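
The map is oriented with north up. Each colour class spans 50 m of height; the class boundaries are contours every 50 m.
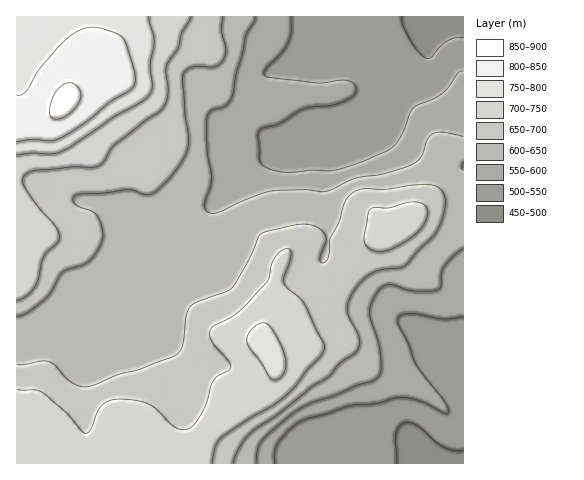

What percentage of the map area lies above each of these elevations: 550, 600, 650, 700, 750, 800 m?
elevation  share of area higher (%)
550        82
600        69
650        44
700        24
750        9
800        4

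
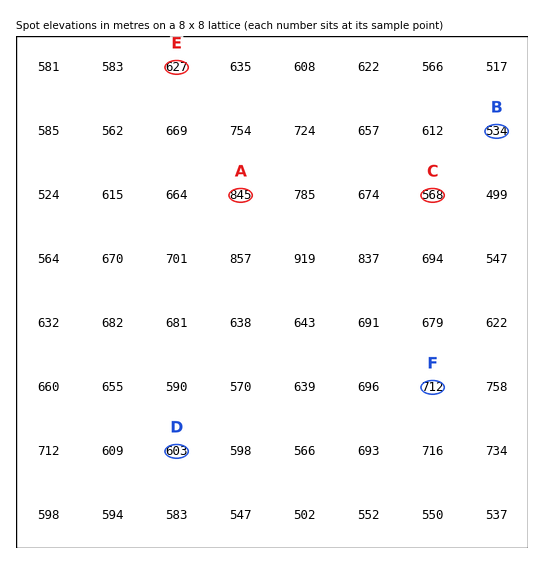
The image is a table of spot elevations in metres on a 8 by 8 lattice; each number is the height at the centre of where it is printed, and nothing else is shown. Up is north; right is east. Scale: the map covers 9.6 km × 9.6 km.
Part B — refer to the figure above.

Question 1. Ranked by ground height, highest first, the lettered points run A C B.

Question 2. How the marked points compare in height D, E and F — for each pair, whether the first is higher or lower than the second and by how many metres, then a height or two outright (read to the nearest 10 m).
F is higher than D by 110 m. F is higher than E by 80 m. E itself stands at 630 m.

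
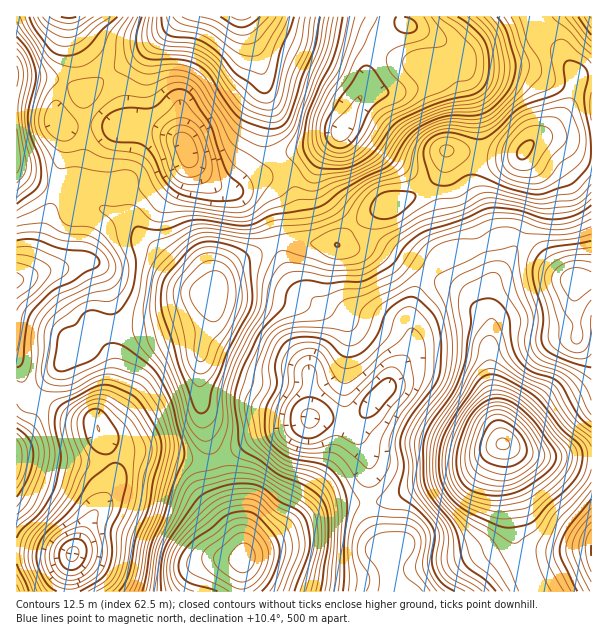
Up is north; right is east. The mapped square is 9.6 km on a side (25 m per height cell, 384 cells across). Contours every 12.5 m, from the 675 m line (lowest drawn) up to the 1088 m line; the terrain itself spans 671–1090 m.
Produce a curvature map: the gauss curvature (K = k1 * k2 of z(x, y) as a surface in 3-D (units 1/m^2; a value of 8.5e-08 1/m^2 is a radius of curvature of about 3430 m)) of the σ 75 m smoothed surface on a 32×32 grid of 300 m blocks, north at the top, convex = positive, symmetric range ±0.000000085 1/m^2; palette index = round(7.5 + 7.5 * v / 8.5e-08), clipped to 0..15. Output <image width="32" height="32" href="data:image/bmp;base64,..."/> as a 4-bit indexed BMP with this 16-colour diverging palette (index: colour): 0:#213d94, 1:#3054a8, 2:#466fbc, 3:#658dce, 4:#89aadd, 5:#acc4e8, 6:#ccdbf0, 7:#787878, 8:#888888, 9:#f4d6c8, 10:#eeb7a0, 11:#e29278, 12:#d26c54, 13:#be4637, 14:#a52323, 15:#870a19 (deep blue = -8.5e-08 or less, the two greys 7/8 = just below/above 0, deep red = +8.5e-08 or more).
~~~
<image width="32" height="32" href="data:image/bmp;base64,Qk12AgAAAAAAAHYAAAAoAAAAIAAAACAAAAABAAQAAAAAAAACAAATCwAAEwsAABAAAAAAAAAAlD0hAKhUMAC8b0YAzo1lAN2qiQDoxKwA8NvMAHh4eACIiIgAyNb0AKC37gB4kuIAVGzSADdGvgAjI6UAGQqHAIeaiIRcd7l3d1dmZ4dnd3dq/5mX/2nueHdoZQuZd3Z2Wf+nZc2I3Wm3va3XV3ZVdldxBVdneLlpqGiL6hRlV2iZZXmaZXiZeqYjdXhWVmd3eIZmh4hoimd2RGAI24dnd3d3anZ1ZmZ3dXqXWdqbh3h4ZTR8YCI1iGR2iWiqzsiIV3nIi4R1Qu/kd0VGiv+2d3Ju+Jd7qHWu5VZ2dn/9l5qhCfd3l5e2e6dLiHiGqWWJIZlGeHQViJIoiNp7kyZndXnoZHdq2JaL92eFiXAEqHJnmXZmaZV4qcaIZoiHZnvdeLZ2Z3ZYiIh0mHeJZWaIiniJlmaHipUVd3Z7mIeJpmSIiHZ3m7qniIaGeGV4ZniHpmeIdomddoiGh3c1eJh6/Hdn+VV5ykVGa6t4eZd1VpiHeGZ2V7lCR1yWV5qFhjZ3ZZhmdnV4lod3Fol3d6t2dnZ4h4g1ieZniGq5Zqd4dohyZ3h2aWWldWU8xTaEOKh5pGh3uK+Fd3cziDBHhS7IeVRXZ2Wep3YwT/l2v8EvyImPxWxyv4ZmQY/4Zb/ACsmMf7VqhVN3aLiqZTZnZnmnhWhshnedh4zIeYh8Jl2lKCGwB2Zmiph4hndpeGhvljl901d1VYmGdneHdmi3jIZHe4Z1ZWWmZ2Z4l3ZndXuXloZnQ4RGZndmd3d3esSIdoZn"/>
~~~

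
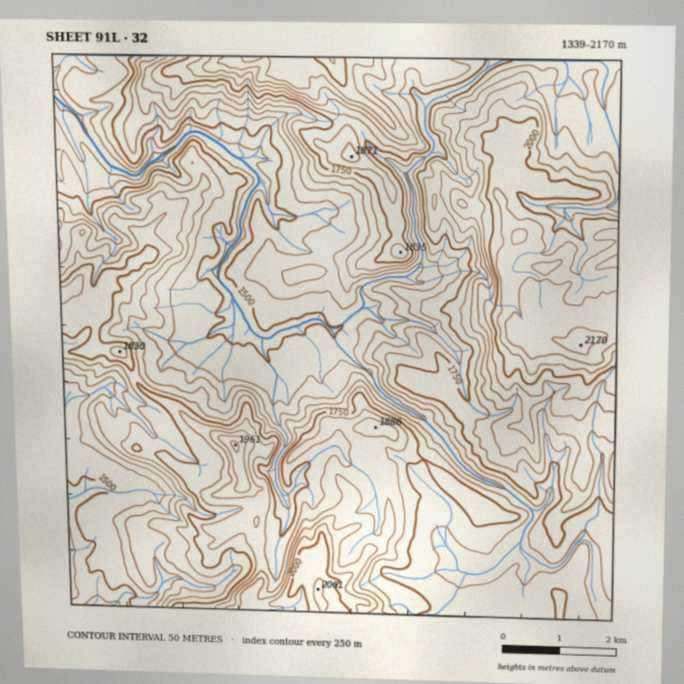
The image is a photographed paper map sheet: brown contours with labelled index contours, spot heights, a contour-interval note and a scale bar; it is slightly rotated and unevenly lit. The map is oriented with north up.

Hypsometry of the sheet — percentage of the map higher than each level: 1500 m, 92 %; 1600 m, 74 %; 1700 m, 58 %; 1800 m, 32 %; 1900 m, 16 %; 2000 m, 9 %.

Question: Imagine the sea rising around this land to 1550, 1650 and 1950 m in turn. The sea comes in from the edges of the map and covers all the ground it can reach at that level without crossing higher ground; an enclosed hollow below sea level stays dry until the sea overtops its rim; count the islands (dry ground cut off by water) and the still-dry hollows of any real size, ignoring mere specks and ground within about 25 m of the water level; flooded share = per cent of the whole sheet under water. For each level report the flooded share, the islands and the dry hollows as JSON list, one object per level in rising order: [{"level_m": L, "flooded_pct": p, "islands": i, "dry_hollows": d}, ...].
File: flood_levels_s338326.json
[{"level_m": 1550, "flooded_pct": 19, "islands": 0, "dry_hollows": 0}, {"level_m": 1650, "flooded_pct": 33, "islands": 0, "dry_hollows": 0}, {"level_m": 1950, "flooded_pct": 88, "islands": 0, "dry_hollows": 0}]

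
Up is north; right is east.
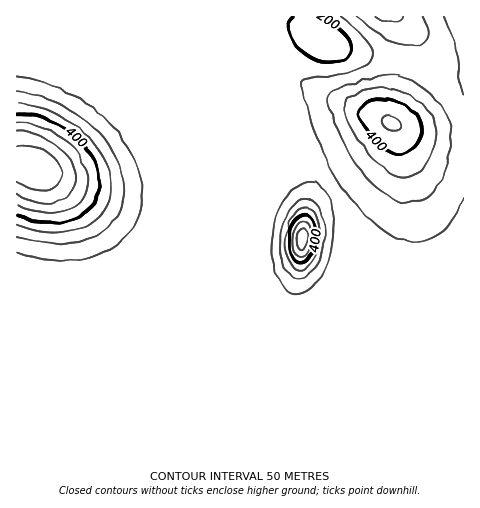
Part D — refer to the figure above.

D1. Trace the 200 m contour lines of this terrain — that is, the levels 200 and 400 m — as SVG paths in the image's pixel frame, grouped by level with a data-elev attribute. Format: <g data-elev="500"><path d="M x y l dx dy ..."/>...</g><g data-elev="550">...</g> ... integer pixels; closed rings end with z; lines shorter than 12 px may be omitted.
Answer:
<g data-elev="200"><path d="M320 17l17 10 12 13 2 10-2 5-3 3-10 3-11 1-11-3-11-6-8-8-5-11-1-10 4-7"/></g><g data-elev="400"><path d="M298 263l6-1 5-4 4-7 3-9 0-10-1-8-4-7-5-2-6 1-5 4-3 7-3 9 0 9 1 8 4 7z"/><path d="M17 215l15 5 15 3 14-1 13-3 10-5 9-8 5-11 2-12-2-11-5-13-8-12-11-11-13-10-14-7-15-4-15-2"/><path d="M396 154l11-1 10-8 5-14-3-12-10-11-14-7-16-2-12 4-5 4-2 5 3 12 16 21 9 6z"/></g>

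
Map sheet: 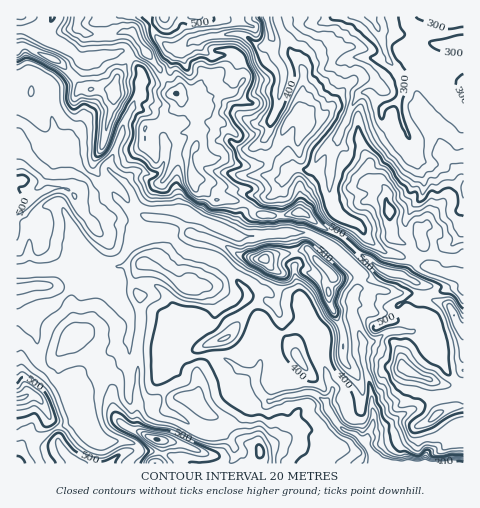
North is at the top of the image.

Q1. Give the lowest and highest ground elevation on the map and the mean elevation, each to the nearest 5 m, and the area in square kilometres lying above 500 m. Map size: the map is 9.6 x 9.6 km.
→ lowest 250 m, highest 600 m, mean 445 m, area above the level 19.3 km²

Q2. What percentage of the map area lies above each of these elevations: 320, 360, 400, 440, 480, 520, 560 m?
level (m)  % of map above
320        94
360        89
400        77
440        51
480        28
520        14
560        4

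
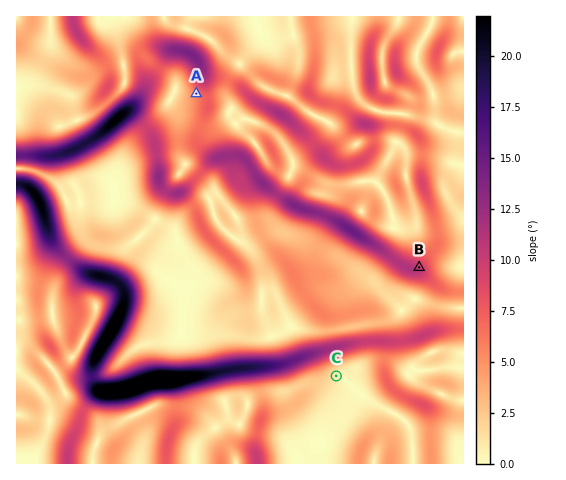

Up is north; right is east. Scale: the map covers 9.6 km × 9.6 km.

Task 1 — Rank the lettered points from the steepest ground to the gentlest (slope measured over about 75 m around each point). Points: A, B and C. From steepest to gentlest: B A C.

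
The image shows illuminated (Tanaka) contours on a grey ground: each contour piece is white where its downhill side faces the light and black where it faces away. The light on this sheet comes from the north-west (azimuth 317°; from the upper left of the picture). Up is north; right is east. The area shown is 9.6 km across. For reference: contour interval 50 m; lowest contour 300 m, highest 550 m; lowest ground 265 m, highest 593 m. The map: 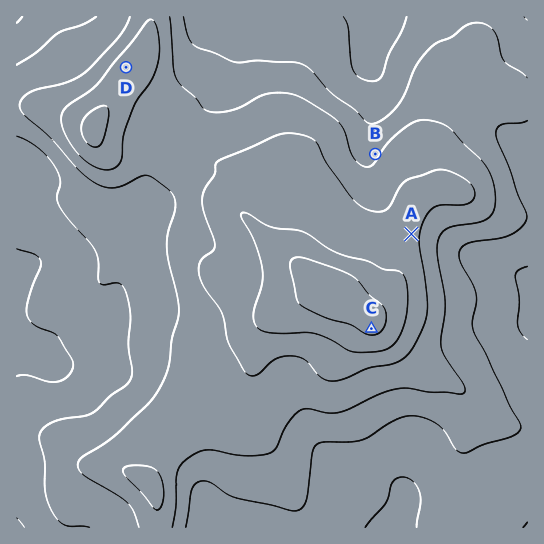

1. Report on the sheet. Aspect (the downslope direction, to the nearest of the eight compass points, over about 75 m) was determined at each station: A E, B NW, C S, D NW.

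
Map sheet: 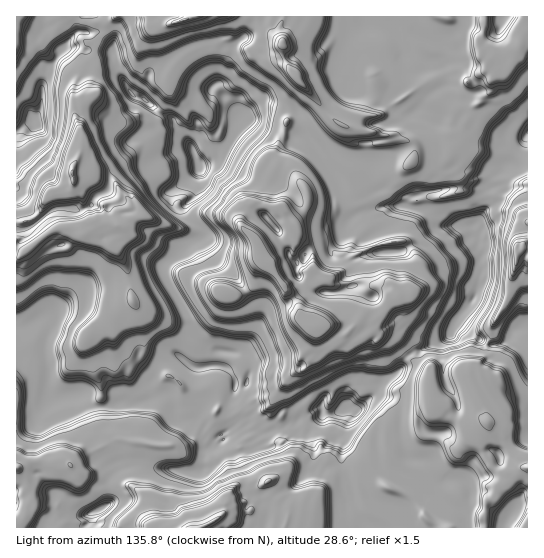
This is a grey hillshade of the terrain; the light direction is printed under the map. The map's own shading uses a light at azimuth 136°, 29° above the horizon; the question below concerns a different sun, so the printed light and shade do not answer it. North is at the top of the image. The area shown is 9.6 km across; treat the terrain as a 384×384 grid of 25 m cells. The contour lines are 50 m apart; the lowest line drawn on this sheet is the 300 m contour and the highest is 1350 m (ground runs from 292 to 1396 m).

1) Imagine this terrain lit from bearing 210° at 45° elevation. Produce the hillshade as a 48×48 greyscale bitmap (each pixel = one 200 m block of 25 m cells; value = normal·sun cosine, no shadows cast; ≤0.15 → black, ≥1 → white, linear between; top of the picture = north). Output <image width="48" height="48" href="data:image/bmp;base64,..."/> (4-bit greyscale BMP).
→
<image width="48" height="48" href="data:image/bmp;base64,Qk32BAAAAAAAAHYAAAAoAAAAMAAAADAAAAABAAQAAAAAAIAEAAATCwAAEwsAABAAAAAAAAAAAAAAABEREQAiIiIAMzMzAERERABVVVUAZmZmAHd3dwCIiIgAmZmZAKqqqgC7u7sAzMzMAN3d3QDu7u4A////ALiKqt2qqb7svMqqqqqqu7qqqqmrunmqiKmaq6qYqs3Lzbq7qqqqu7qqqqmrqomYm5url2Z4h7zd3Lzcqqq6vLqqmaqqqpiHeJumRGhoet7u7Kzsqavd7KqpmqqqqpeZZpqFV5upvd3v7KvNurvd26qqqqqqqYeJhqqZmtyqu7u5q6vMvN28uqqqqqqqhnZ6md3Lveuqqplmm6zMzN7cvNuqqqqoRWWqnO7M7tqqqqqsy6q7zLzt3tqaqqmGaHiYvu7M3aqqqqvu2qqqqr3c3bqaqph3iJmZzd3Mu8y7u87tqpmqqaqr3dyaqpdmaJmqu7urzLzd3e7Kqqqqlmmr3NuIqpZXipqry7uqqrvN3cuqqqqqdGZ6iJdYmYaKupqr28uqqZeJmqqpqqqqdWI1R1RZmIaL2Jqr3NuqZUV2aaqauqupZVMxJVaYeYect5qs3MqoNFd2eKqruruZZmUxESNEV2atqavezqqmV1iZmIq7qaqZZlRFMQABNHjOu97u3qqmVEZnqYqpmZmYRDNXZTIRNHvu3e7O7KqnZndmd4Z5qXVDNCEzVohVV2rO68qs2qqoh6qYVVVqlBESUxAViLqqm4eKyoZ2qoqph5mqh3m7YQE0QiFb3cqqqIaHeoZ2aGeZd4iKmrzbIAE0ViS+7ru8pmZ2eKdYNlZlJoeKq+7kEAWHUgbu3M3LmHd3ebdGZlREWYV6rO6iQ43YQSzrqty5q826iahDZWVVVTOJrd12it60Mp7avdy7ze7eqZkxR2ZENEd1rbqKzcowJ93M7svN7tzt26owNpd2dmQlmXe8u7cifOud3N3t3L3t7dowJbuHZDRpdWZ4q5MBntmLze3bu83e7tkwSbuod4mqmHU4uTAE7sm7vcu7u8zu3rkie7urzcuquXrdtAAt7ZrbvLqqrN7suXcjZ8qLy6u7qu7+pTW9yZzau7qqve65dVNGZ5ZmZYurz+/tyXec3d7KvLqquqqYdVaYnHZ5doe7/uy8ynet7dyc3Kqql2ZVRYqpqJiaeai+/9qc3Jmamqm97KqqqWVWeYqqmpmYeqzO7rq763h2iqrO2qqqqYipmpmqrJqWaq3e7KvcxHh2ir3uuqmZmZqqqqiqqruVWL7t26vMc5iXm+7bqWZ3eKuqqqq6rLylR93bmqu6R3mpmsuqgzVYqruqqquqvLxyOe3Kiqy2RWuqh4qpMnmbzLqqqqp5qZlDStyr7NxjVqupVHukKLzdy6qqqqqGiYZTSLmt/rUXituVJXkxe+7tuqqqqqmXaHdzWszO6QBYvNlCQ1IFvuy6qqqqqoh3dnpme87tcAWoqoQyIBAs3rqqqqqqqYZWeIiHi83bEWmpd1QhAQPN3KqqqqqqqYV4eJZ3q6vIJHiadkIhJVrsy6qqqqqqqnWalolouZulI0VnhlZleGvLy6qqqqqqqVarqKuXZ5tzFCIjRWdnh5y7q6qqqqqqqWjMqqqoZ5lzIzVBACNFec26i6qqqqqpmYrMmZqqlnmDNWhAABJUmsuqmqqqqqqZmom8lg=="/>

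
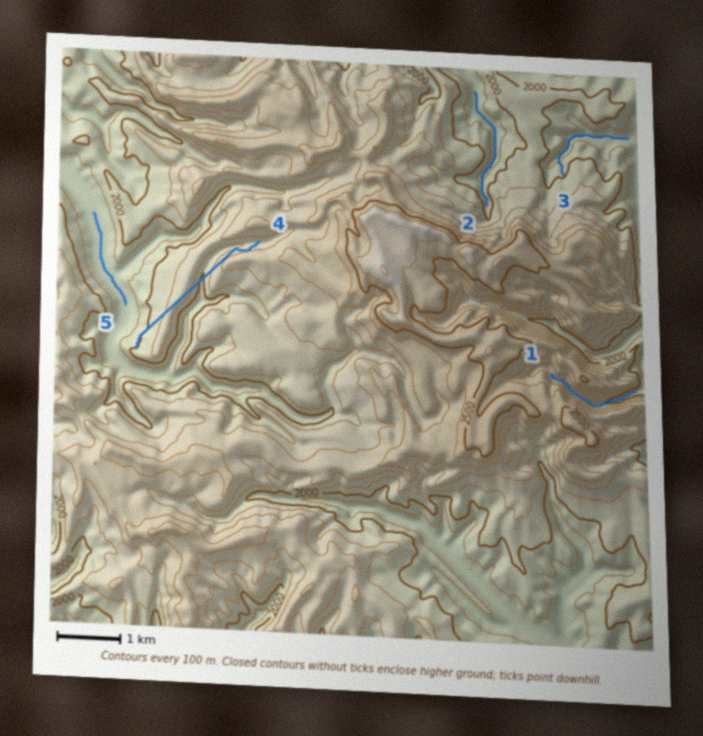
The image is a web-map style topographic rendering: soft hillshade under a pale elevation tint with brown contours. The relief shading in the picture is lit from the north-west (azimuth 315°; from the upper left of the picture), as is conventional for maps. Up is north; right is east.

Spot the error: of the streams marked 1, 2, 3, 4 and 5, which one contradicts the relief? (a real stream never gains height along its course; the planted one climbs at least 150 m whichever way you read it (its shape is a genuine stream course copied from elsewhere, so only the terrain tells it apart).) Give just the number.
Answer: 4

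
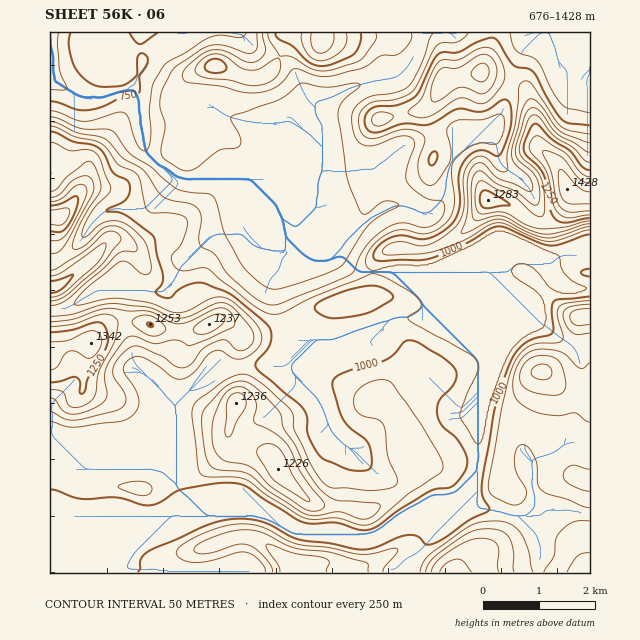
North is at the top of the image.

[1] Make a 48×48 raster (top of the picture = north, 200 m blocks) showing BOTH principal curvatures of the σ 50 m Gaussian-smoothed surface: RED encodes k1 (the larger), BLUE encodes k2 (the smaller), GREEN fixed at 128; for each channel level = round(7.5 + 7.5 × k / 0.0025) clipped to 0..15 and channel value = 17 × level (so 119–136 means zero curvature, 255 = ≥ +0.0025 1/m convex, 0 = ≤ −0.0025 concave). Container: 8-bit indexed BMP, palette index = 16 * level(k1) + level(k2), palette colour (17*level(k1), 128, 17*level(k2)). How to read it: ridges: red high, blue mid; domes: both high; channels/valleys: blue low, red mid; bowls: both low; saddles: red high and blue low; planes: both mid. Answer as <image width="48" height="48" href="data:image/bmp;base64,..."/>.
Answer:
<image width="48" height="48" href="data:image/bmp;base64,Qk02DQAAAAAAADYEAAAoAAAAMAAAADAAAAABAAgAAAAAAAAJAAATCwAAEwsAAAABAAAAAAAAAIAAABGAAAAigAAAM4AAAESAAABVgAAAZoAAAHeAAACIgAAAmYAAAKqAAAC7gAAAzIAAAN2AAADugAAA/4AAAACAEQARgBEAIoARADOAEQBEgBEAVYARAGaAEQB3gBEAiIARAJmAEQCqgBEAu4ARAMyAEQDdgBEA7oARAP+AEQAAgCIAEYAiACKAIgAzgCIARIAiAFWAIgBmgCIAd4AiAIiAIgCZgCIAqoAiALuAIgDMgCIA3YAiAO6AIgD/gCIAAIAzABGAMwAigDMAM4AzAESAMwBVgDMAZoAzAHeAMwCIgDMAmYAzAKqAMwC7gDMAzIAzAN2AMwDugDMA/4AzAACARAARgEQAIoBEADOARABEgEQAVYBEAGaARAB3gEQAiIBEAJmARACqgEQAu4BEAMyARADdgEQA7oBEAP+ARAAAgFUAEYBVACKAVQAzgFUARIBVAFWAVQBmgFUAd4BVAIiAVQCZgFUAqoBVALuAVQDMgFUA3YBVAO6AVQD/gFUAAIBmABGAZgAigGYAM4BmAESAZgBVgGYAZoBmAHeAZgCIgGYAmYBmAKqAZgC7gGYAzIBmAN2AZgDugGYA/4BmAACAdwARgHcAIoB3ADOAdwBEgHcAVYB3AGaAdwB3gHcAiIB3AJmAdwCqgHcAu4B3AMyAdwDdgHcA7oB3AP+AdwAAgIgAEYCIACKAiAAzgIgARICIAFWAiABmgIgAd4CIAIiAiACZgIgAqoCIALuAiADMgIgA3YCIAO6AiAD/gIgAAICZABGAmQAigJkAM4CZAESAmQBVgJkAZoCZAHeAmQCIgJkAmYCZAKqAmQC7gJkAzICZAN2AmQDugJkA/4CZAACAqgARgKoAIoCqADOAqgBEgKoAVYCqAGaAqgB3gKoAiICqAJmAqgCqgKoAu4CqAMyAqgDdgKoA7oCqAP+AqgAAgLsAEYC7ACKAuwAzgLsARIC7AFWAuwBmgLsAd4C7AIiAuwCZgLsAqoC7ALuAuwDMgLsA3YC7AO6AuwD/gLsAAIDMABGAzAAigMwAM4DMAESAzABVgMwAZoDMAHeAzACIgMwAmYDMAKqAzAC7gMwAzIDMAN2AzADugMwA/4DMAACA3QARgN0AIoDdADOA3QBEgN0AVYDdAGaA3QB3gN0AiIDdAJmA3QCqgN0Au4DdAMyA3QDdgN0A7oDdAP+A3QAAgO4AEYDuACKA7gAzgO4ARIDuAFWA7gBmgO4Ad4DuAIiA7gCZgO4AqoDuALuA7gDMgO4A3YDuAO6A7gD/gO4AAID/ABGA/wAigP8AM4D/AESA/wBVgP8AZoD/AHeA/wCIgP8AmYD/AKqA/wC7gP8AzID/AN2A/wDugP8A/4D/AIeHh4eHd4aXhnZ1hIOCg4V3d1JztLenp5aWp7e2lWN2krfKuIeHh4aGdnaGh4eYiIeHh4eHd4eFqKe3x8i4p4VzYnTX9+fX2OjYx7bW99eVgqOo2LiXmJiIh4Z2dneXiIeHh4eHd4eHhZWlt9jo+OjGteb3x4Z0g4KBcHFxg8fYp5KCl8i4qKmYh4aGh4eXh4eHh4eHh4eHh4d1coOXqNjo+Oiog3BxgYN0gpGRg4OUlYVzcJa4qKioloV2h4eHh4d3h4d3h3eHh4d3d4WCgoSVlZOAgoCQkYFxlcnJknKHh4d3dYCVl5aVhIeHh4eHh4eHh4d3d3aEg4SGd3eHh4WEhIWCcIW56vf15+jp6JRyhYd3d4dzgoKThYZ3doaGhnWDlJSDc4OWuKeVdXZ3d3d3doCDl8f4+ca1qJeXx+e3hHN2hoeGlKenqIeGhnZ1hqXH2NjX5+fo2bemp5WDcnJyYYWoyOfXl3R2h3d2dpW2t4aFloSFpcqol4aGl5eYqLiXhnaGhoaGlpaGhqbHp4aGhaa42MendXSHh3Z2dXWXqaenmIeDhNiYdnaGl5iol4aGd3d3h4aGhoeHdoWmuLinpqa4yKeHdHWHd3Z2hoiYmJiXmJiUg9endnd3h5iYd4eHh4eHh4eHd3d3d3SXqJiop6e4uJiGdHd3dnZ2h5iYmIiHiJiVgsendnd3h4eHd3eGhod3h4eHh4d3dnSHmKiWlpeoqZiFdXeGdnZ2h5iYmIiHiJh1cse3dneHh4d3h3SEhIR1hYWFh4d3dnWHmLinhYaWlYV1dneGhoeGhpeXiIeHh4eFcre3hneHh4d3h3SmloaGhpeWhYeHhYWYmKe2dYWWl4eGhoaFh5iXh4eHh4d2dnWHgqe3h4eHh4d2l5PJuZeWp6inlYZ3hZanlrfpp5WnqKeWhoWGmJmIh4eHh4eGh3V3hJXHl4eHh4eGmHOn2rmmp6iolYaGhpWFlbj8yaaXhoWFhXaHmJiYh4eIh4eHmIZ2hoLHpoeHh5eWl5aTp8iWlpiHhXaGloR0gqXIuJeGdXWGhoeXl5iYmIiHh4aHmJd1h3Gmx6iIp6eWh6mWhcaFdHV1dHWGppWEhYGSpIV0dXaHh5eXiIeImJeHd4eImJiGh4OTycm5uZeFdpmHhtemZGRkdHaXubiEdXWSoXNldneHh4eHh4d3h5eXh4eYmJiWh4aAqcrKuqeEh5iWhsi5hnV0dpaVqMeFZHW3t5WFhnd3d3eGhoZ2doeXiJeYh4aGh4eBpLmpqKWFh7fHxtvatpSDhqaFhbWldYO427eWhXeHh4aGh3d2d4eYmJeGhXaHh4eHgKSnhJKThKe3t8nXpaS02fr19fb52aTEyaellnZ3hoeGhYV2hpeXhoR2h3d3h4eHh4NygZPGhXN1hqjYx8X2+uqllKbY+vnWp5altqeGh4eIh4eFhIWEdYd3d4eHh4eHh3d1g7j7+JCAcISnuKemppRiY3OEp9mohoV1lrfH2MiomKiol4aXlod3h4eHh4eHh3d0tPfp6cikgHCBgoNygYJ1hoaUpLaWdXVldYWWp8jY2Li4uMi3lYd3h4eHh4eHh3eF1JFwgvn4lnFwdIWElJWVlpiYppaFdXV2doV0dHWGp6eoqJWEh4eHh4eHh3eHhpXGhXWDgXT297eEcmSGyLeVhYeXl3Z1dnd3d3eGdnV0dJOignV3hoeHd3d3h3eHtumUd4XH2XCC5/jIhGOn2Jd1dXWXl4Z2d3d3d4eHd3Z1dabltIKBkpGAhHeHh3eHlYSHd5aml6aggNf4tZTXuHV1hoWGl4aGd3eHd3eHh4d3hJTX+vn49/j3koCDh3eHh4aBkJKDhabEcHH4+efIppSXl4Z1doZ3d4eHh4eHiIiHhoOTqNnJtsX29/eSgHV1gICktpSBYafncXC12biWhKa5qIeGdneHh4iIh3eHiIeHh4aDg6WmdVRlpvb3lVBglej458eWU/n7lnCAkpOEdYaYqKiXhneHh4iIh4eHh3d3h4eGhISUdGNiZJX15pSk+PfCw9fIpbX394VhcpSGhoaHiKiXhoeHiIiHh4iHh3d3d4eHd3aFhIV0Y2W2+/f2+JSAtdnJ10O1+Ne1paiXhoaGdoaWl4eHh4d3h4iHh3d3h4iIh4aGhqeVcnWo++jIp3Bwp+rI1lOV6Oi2tbipl5aGdHV2hod3h3d3h4eHd4eHh4iHh5eWl7iWgZXY94aFgmBTp/jXpHWEldaXhJe5p4RzhoaGd3d3h4eHh4eHh4eHh4d3h4aWl8inkKXp+GSAgGJ01vimcoeFhsiplYWGg5OHmJiHhnaHh4eHiIiHh4eHh4aGdnaFl8m4gpLI6IGgxZfG9+mXcZi2xsq5lnV1Y5apmZiHh4eHh4eHiIiHh3eHhpWUhHR0dbjIhIOitYGi2Ov597mmgsrHppellIZ2c4eYmIiHh4eIh4eHh4eHh3d2hbXGlXNScrO2hYeFhGNxl9n4toWVhLmGZHSVppd1dIeXl4eHh4eHh3d3d3eHh3d2hLfp2aaFhaSTdHaGh3dgduf4hlN0dqWEdXaHp6iFhJenlod3h4eHh4d3d3d3h4eGlbfr+/b22LmXdXSEk3Nhlfj4dWJ1dZaGdXV0hqeVhJiol3Z3d4aGhYWFhod3d4eGlaW3qKbG1ufIhoWXuJWBk/bWhHR2doaEc4WFhIR1dZiop4Z1dHSFhYWFhYZ3doaGhYSUhHVlhNbol4WHyJaSpOamc3V3d3SFh4iIh4aFlZeXtqWVhYWn2Nm5lnVkg4OEdHSEdHRjdKf6x7WoyaejptiWdHaHd4SYiIiImJiGhYaXx+b46vf11sbouIODpaaFdYWFdoZ0cobpuMXI27mklbiVdYeHd3SXiIiYmIh2doWVhabY/OmmdHS1tIKmyrmnp6eGdpeFcYTXl4Wo2riFdZaWhoeHd4OYmJiYmIeGh4eGdHOUtqWEY3KjpZWny7qnqJiWhZiXcoPGhmWWt7Z1ZnaGhoeHh4OYmIeHh4eGh4iHd3WEkoN0c5TJyrWmubqol6inpbi6tJSmdXSDk7WGdnd3d4eIiA=="/>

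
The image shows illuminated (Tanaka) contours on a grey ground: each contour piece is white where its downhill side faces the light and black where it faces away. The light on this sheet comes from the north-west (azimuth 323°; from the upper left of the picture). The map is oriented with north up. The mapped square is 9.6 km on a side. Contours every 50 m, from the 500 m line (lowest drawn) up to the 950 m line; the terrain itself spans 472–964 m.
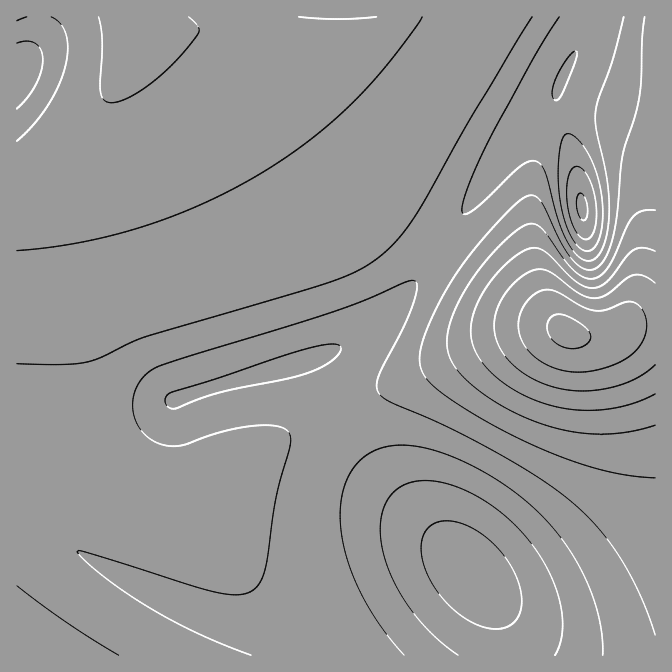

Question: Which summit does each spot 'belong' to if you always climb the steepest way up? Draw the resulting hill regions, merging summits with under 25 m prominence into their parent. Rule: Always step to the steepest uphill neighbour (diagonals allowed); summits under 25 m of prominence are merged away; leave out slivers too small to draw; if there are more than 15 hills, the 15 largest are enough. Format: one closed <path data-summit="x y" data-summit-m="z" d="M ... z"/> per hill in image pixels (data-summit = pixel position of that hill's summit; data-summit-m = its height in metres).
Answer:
<path data-summit="137 17" data-summit-m="816" d="M592 16l-575 0-1 481 66 57 58 40 67 35 42 17 18 5 8 5 232 0 1-11-4-18-13-29-25-31-65-69-28-33-20-30-34-72-6-5 21-7 31-18 17-14 26-27 45-62 58-87 23-22 19-14 8-27 30-57z"/><path data-summit="567 332" data-summit-m="964" d="M655 16l-61 0-33 64-8 27-19 14-23 22-58 87-45 62-26 27-17 14-31 18-21 7 6 5 34 72 20 30 28 33 65 69 25 31 13 29 4 29 148-1z"/><path data-summit="17 548" data-summit-m="695" d="M18 498l-2 0 1 158 257-1-67-26-67-35-58-40-28-23z"/>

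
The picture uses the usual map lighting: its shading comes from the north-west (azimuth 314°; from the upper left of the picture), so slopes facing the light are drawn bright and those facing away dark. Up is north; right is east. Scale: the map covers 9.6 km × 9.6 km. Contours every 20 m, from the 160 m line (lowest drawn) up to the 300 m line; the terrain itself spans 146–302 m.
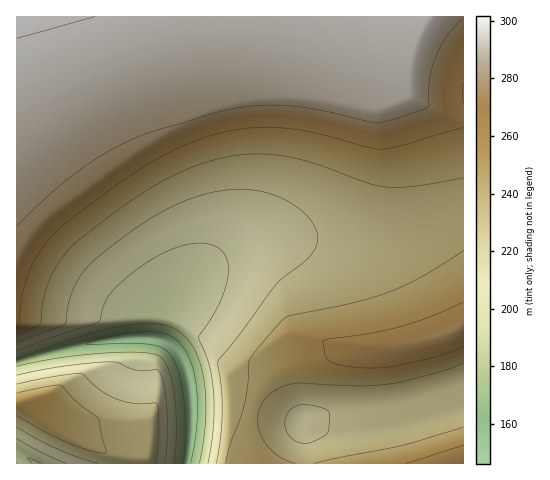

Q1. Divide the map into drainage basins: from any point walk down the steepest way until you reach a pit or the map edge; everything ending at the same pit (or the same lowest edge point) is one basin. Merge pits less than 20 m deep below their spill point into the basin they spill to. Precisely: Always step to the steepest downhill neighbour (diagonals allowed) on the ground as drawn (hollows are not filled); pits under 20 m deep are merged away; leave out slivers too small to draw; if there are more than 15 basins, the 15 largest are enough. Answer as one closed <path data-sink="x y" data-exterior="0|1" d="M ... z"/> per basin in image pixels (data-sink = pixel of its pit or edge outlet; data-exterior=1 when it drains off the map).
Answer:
<path data-sink="182 361" data-exterior="0" d="M463 16l-446 0-1 387 9 1 29 23 37 19 18 6 28 4 2 8 121 0-9-23 0-29 9-22 18-19 17-10 23-5 36-8 35 0 27-4 32-10 15-8z"/><path data-sink="299 423" data-exterior="0" d="M463 326l-15 8-32 10-27 4-35 0-52 11-21 9-19 18-11 26 0 29 8 20 3 3 201 0z"/><path data-sink="36 463" data-exterior="1" d="M22 403l-6 1 1 60 121-1-1-7-33-5-28-11-29-18z"/>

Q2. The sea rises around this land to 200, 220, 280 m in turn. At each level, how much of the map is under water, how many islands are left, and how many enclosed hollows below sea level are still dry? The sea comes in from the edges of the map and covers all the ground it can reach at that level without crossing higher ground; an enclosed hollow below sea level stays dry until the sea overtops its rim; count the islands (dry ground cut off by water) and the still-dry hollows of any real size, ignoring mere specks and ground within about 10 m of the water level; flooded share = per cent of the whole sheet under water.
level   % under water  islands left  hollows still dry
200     10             0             0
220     21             0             0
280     76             0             0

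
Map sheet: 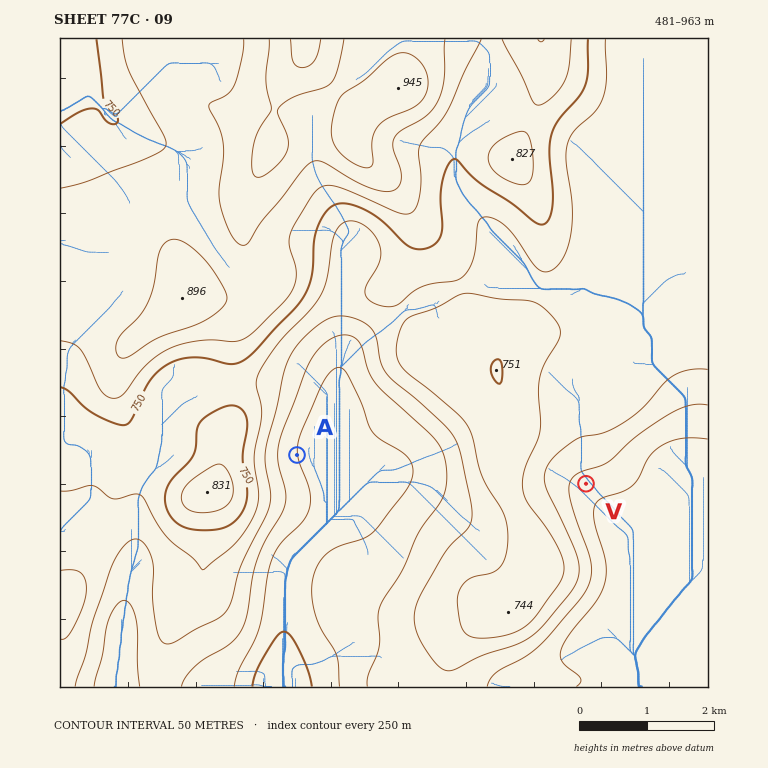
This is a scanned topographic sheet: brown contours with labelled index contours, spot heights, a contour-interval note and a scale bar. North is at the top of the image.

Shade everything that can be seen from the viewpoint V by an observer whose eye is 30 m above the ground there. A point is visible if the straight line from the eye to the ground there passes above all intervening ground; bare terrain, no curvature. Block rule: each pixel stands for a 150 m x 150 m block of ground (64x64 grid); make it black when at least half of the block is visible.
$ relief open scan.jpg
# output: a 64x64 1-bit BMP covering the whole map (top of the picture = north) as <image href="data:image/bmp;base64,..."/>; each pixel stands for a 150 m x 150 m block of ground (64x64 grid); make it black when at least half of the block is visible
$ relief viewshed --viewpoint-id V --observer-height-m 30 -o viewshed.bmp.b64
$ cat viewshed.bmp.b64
<image width="64" height="64" href="data:image/bmp;base64,Qk0+AgAAAAAAAD4AAAAoAAAAQAAAAEAAAAABAAEAAAAAAAACAAATCwAAEwsAAAIAAAAAAAAA////AAAAAAAAAAAAAAAAeAAAAAAAAAHwAAAAAAAAAfgAAAAAAAAB/AAAAAAAAAH/AAAAAAAAAf8AAAAAAAAB/wAAAAAAAAH/AAAAAAAAAf8AAAAAAAAB/wAAAAAAAAH/AAAAAAAAA/8AAAAAAAB//wAAAAAAAP//AAAAAAAA//8AAAAAAAH//wAAAAAAAf//AAAAAAAD//8AAAAAAAP//wAAAAAAB///AAAAAAAH//8AAAAAAA///wAAAAAAB/4/AAAAAAAH/z8AAAAAAAfP/wAAAAAAAwf/AAAAAAADAf8AAAAAAAAAPwAAAAAAAAAPAAAAAAAAAAcAAAAAAAAABwAAAAAAAAADAAAAAAAAAAMAAAAAAAAAAwAAAAAAAAABAAAAAAAAAAAAAAAAAAAAAAAAAAAAAAAAAAAAAAAAAAAAAAAAAAAAAAAAAAAAAAAAAAAAAAAAAAAAAAAAAAAAAAAAAAAAAAAAAAAAAAAAAAAAAAAAAAAAAAAAAAAAAAAAAAAAAAAAAAAAAAAAAAAAAAAAAAAAAAAAAAAAAAAAAAAAAAAAAAAAAAAAAAAAAAAAAAAAAAAAAAAAAAAAAAAAAAAAAAAAAAAAAAAAAAAAAAAAAAAAAAAAAAAAAAAAAAAAAAAAAAAAAAAAAAAAAAAAAAAAAAAAAAAAAAAAAAAAAAAAAAAAAAAAAA=="/>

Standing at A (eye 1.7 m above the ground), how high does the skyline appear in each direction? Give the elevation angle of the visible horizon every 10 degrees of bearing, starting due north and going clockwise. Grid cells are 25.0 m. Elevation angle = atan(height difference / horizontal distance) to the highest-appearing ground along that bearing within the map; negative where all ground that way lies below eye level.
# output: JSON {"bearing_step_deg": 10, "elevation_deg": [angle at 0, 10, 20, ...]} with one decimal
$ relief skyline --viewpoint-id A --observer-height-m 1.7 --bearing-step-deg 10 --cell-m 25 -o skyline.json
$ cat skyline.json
{"bearing_step_deg": 10, "elevation_deg": [5.5, 4.6, 4.1, 3.3, 3.6, 4.4, 4.3, 3.9, 3.7, 3.6, 3.0, 2.7, 2.6, 2.8, 2.2, 1.5, 1.0, 0.8, 2.1, 3.6, 5.2, 7.1, 9.4, 11.6, 13.0, 13.6, 13.7, 13.8, 13.9, 13.8, 13.1, 11.9, 10.3, 8.5, 7.5, 6.8]}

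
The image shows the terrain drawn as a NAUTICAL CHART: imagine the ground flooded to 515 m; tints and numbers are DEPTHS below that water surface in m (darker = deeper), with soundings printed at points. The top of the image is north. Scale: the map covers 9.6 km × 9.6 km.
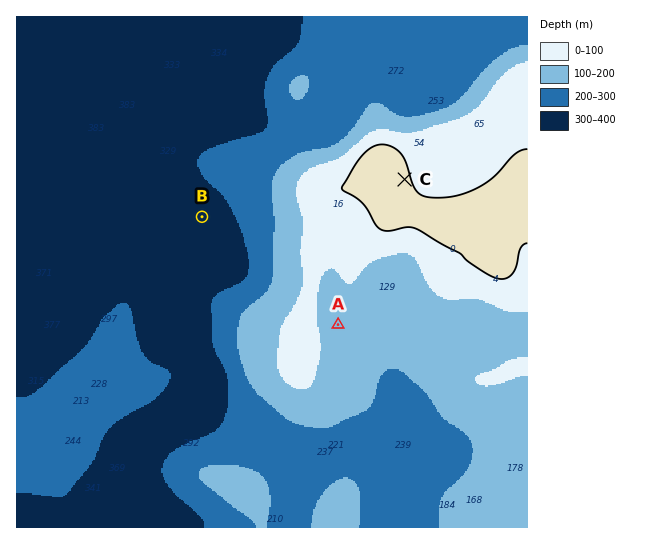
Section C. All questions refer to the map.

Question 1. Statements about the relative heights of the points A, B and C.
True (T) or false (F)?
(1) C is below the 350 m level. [F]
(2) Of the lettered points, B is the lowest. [T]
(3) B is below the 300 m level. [T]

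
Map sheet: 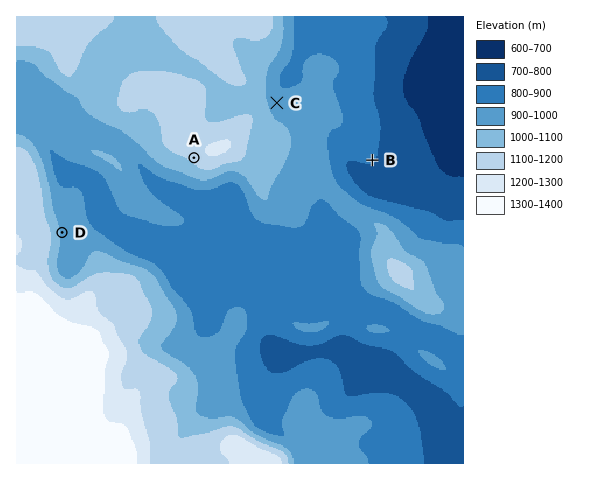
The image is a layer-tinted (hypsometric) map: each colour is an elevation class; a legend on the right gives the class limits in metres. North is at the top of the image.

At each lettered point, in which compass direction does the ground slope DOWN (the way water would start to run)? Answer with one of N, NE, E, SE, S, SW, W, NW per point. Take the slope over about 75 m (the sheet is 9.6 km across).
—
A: SW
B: SE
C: NE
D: E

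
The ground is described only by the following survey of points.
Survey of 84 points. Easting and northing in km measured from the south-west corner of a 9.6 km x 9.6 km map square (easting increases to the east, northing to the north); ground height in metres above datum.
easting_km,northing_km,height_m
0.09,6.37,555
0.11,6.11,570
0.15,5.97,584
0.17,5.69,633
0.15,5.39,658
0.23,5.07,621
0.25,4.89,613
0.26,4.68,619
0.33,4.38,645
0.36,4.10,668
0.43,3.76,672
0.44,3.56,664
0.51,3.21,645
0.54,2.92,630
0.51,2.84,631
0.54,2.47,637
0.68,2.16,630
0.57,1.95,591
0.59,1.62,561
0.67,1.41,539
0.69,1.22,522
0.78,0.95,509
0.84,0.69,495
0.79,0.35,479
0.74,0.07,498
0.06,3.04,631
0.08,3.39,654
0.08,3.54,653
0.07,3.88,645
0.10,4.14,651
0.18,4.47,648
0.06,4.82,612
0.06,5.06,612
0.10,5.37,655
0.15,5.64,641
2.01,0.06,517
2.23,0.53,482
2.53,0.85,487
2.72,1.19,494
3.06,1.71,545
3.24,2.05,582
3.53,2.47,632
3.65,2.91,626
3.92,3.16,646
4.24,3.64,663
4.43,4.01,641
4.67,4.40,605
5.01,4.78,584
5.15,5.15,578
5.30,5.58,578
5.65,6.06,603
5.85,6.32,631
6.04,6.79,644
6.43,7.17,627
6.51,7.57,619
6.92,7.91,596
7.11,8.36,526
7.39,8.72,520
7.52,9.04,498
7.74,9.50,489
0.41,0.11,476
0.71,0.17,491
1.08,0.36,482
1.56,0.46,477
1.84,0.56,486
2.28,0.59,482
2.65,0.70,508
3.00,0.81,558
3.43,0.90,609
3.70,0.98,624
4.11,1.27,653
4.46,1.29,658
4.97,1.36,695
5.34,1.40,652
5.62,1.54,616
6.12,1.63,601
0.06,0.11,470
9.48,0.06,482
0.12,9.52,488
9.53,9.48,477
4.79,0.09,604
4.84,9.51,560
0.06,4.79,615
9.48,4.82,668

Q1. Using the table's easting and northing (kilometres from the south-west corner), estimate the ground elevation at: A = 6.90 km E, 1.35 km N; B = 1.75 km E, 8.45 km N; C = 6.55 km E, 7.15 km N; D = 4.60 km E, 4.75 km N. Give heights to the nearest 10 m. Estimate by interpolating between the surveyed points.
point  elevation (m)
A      610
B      530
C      630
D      600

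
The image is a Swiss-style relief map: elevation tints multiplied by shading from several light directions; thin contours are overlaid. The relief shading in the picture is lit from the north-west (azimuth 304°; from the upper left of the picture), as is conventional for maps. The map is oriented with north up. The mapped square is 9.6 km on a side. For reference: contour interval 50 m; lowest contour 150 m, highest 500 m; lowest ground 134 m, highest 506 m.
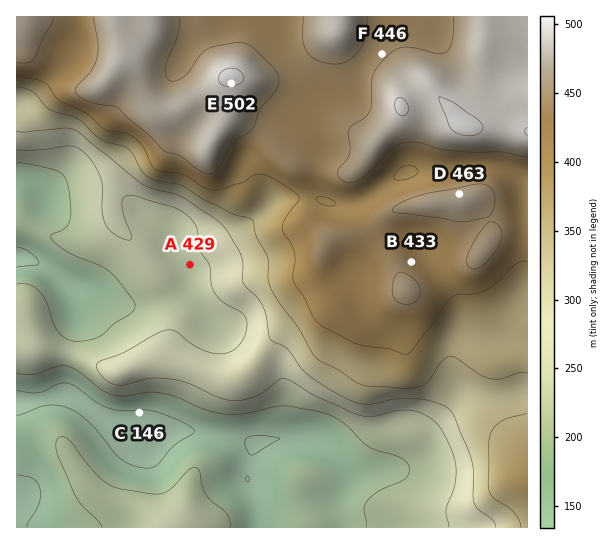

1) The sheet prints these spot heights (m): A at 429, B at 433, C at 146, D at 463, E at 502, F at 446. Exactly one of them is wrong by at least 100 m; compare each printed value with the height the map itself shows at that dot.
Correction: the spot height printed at A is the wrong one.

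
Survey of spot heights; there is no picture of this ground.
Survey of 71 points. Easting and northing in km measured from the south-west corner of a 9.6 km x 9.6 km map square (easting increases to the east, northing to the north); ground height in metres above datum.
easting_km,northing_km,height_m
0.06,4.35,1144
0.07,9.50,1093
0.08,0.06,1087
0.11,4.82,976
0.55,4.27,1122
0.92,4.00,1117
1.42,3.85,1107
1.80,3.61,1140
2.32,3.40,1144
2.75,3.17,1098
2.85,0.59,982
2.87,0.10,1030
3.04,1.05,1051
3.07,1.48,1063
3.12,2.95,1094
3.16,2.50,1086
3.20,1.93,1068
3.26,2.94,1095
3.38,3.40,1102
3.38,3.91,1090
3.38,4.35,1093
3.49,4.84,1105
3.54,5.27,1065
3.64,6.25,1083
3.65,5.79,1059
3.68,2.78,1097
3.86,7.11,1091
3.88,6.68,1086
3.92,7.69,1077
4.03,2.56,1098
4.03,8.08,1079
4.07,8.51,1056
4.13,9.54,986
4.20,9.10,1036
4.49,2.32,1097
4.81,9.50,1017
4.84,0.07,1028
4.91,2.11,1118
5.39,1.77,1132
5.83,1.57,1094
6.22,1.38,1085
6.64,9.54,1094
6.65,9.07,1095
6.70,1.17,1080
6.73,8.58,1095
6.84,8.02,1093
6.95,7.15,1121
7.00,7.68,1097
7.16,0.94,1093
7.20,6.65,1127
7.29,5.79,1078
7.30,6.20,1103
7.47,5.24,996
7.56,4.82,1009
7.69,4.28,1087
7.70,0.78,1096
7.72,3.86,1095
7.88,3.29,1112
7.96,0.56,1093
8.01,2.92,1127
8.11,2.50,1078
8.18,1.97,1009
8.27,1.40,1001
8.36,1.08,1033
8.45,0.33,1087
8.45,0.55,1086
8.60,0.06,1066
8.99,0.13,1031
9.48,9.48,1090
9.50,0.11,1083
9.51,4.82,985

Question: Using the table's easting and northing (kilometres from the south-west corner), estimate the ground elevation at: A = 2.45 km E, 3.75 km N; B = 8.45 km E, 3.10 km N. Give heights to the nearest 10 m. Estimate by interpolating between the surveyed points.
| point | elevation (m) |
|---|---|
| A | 1130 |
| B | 1090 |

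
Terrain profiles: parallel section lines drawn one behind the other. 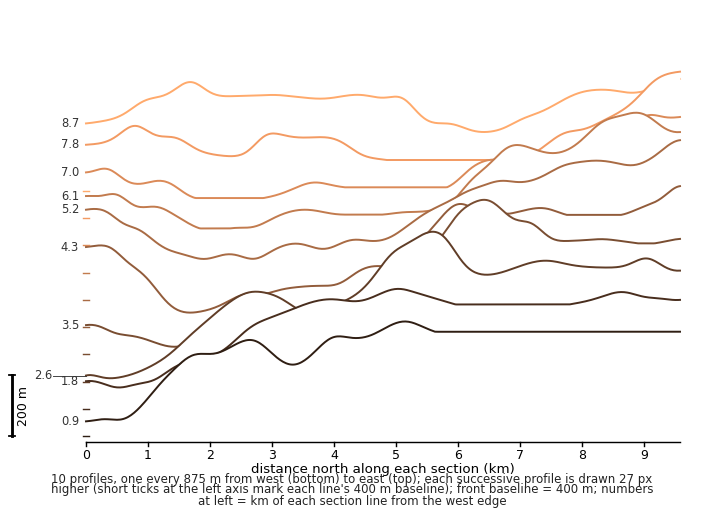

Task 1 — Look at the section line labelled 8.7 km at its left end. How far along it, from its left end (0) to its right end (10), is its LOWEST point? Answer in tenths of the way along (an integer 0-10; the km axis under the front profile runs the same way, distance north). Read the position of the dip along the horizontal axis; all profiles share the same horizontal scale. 7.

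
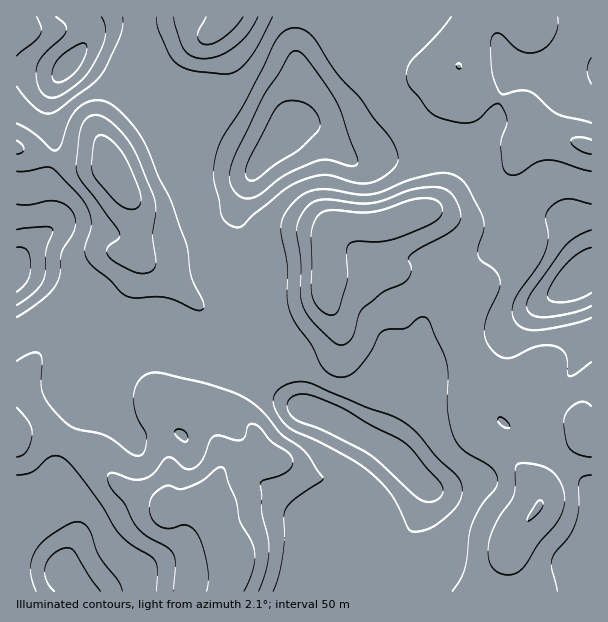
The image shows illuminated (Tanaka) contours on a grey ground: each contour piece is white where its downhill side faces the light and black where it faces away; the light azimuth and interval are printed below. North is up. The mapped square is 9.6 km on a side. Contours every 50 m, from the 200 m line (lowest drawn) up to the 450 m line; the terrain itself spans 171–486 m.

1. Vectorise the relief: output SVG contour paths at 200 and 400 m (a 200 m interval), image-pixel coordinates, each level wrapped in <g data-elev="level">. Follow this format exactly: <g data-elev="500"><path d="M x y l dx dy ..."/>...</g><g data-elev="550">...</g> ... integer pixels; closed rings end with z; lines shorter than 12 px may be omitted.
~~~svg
<g data-elev="200"><path d="M591 293l-13 6-15 3-12-1-4-5 6-14 13-18 13-11 12-6"/><path d="M17 247l6 1 4 3 3 6 1 9-1 9-2 6-11 11"/><path d="M249 180l-4-6 3-12 28-54 6-5 9-3 11 2 9 5 5 6 4 7 0 6-3 6-21 20-21 13-18 14z"/><path d="M56 82l-3-3-1-5 2-8 3-6 6-6 11-7 7-4 5 1 1 4-1 6-8 15-12 11-6 2z"/></g><g data-elev="400"><path d="M259 591l7-21 3-19-1-14-6-25-2-29 3-3 15-4 9-4 5-5 1-6-5-8-15-10-13-16-8-3-4 2-3 11-3 3-6 0-17-5-6 2-3 4-8 20-5 5-5 3-7-1-11-9-6-2-4 3-11 14-9 5-10 1-20-7-6 1-1 5 3 7 15 18 12 23 10 9 21 12 5 6 2 10-1 27"/><path d="M506 575l10-2 8-6 15-24 18-20 6-13 2-13-4-14-9-11-10-6-18-3-7 2-3 30-15 23-8 18-3 15 2 12 7 9z"/><path d="M17 457l6-2 4-5 4-7 1-9-3-12-12-14"/><path d="M591 406l-7-4-9 2-9 9-2 10 2 18 4 8 9 6 12 2"/><path d="M336 344l8 1 7-6 3-6 5-18 4-7 20-16 19-8 6-5 3-9-3-10 2-5 11-7 26-14 11-9 3-7-1-8-5-12-6-7-12-4-18 1-12 3-26 10-13 2-47-3-9 3-8 7-6 11-1 9 4 31-1 30 2 11 3 9 6 9z"/><path d="M139 273l12-1 3-3 2-5-3-28 3-24-2-14-17-42-10-18-10-10-10-9-8-4-7 0-7 5-5 11-4 33 1 9 5 9 37 51 0 6-12 9 1 7 11 9z"/><path d="M17 154l6-2 1-3-2-5-5-3"/><path d="M591 140l-13-3-5 1-2 3 1 3 5 5 14 5"/><path d="M457 68l4 0 0-4-3-1-2 2z"/><path d="M174 17l5 22 5 11 8 6 12 3 17-4 15-9 12-12 10-17"/></g>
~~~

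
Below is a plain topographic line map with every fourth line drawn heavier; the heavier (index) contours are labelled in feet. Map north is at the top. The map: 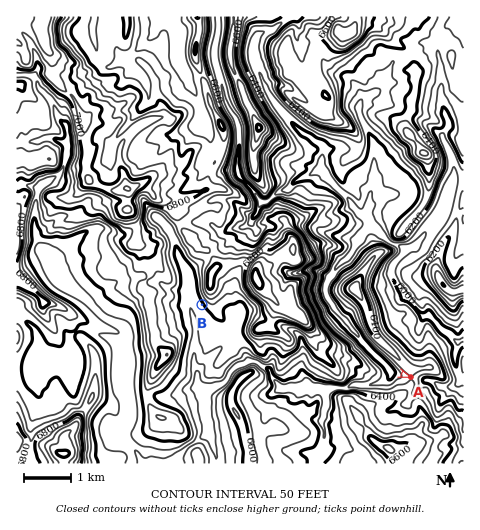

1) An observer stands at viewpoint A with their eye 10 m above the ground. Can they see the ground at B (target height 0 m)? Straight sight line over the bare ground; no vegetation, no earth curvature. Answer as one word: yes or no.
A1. no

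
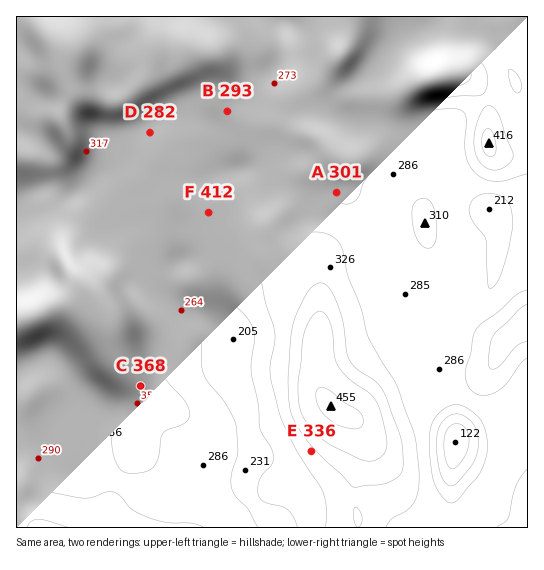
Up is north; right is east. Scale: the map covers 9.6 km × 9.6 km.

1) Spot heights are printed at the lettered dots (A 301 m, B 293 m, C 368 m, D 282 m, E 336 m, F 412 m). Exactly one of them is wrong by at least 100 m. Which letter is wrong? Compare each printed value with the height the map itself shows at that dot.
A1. F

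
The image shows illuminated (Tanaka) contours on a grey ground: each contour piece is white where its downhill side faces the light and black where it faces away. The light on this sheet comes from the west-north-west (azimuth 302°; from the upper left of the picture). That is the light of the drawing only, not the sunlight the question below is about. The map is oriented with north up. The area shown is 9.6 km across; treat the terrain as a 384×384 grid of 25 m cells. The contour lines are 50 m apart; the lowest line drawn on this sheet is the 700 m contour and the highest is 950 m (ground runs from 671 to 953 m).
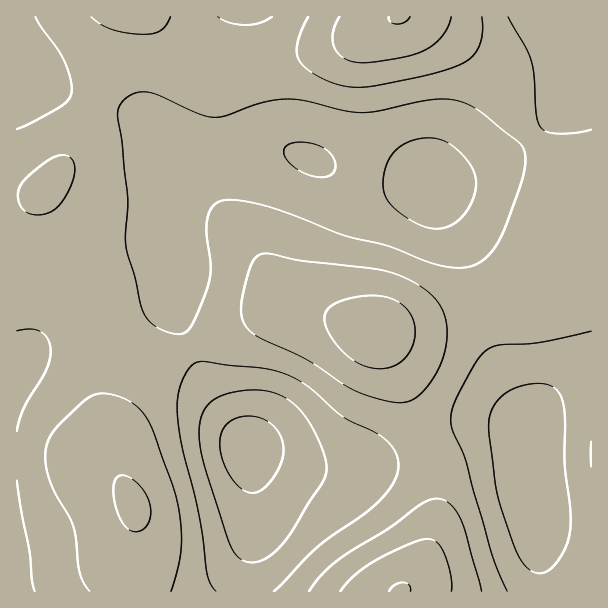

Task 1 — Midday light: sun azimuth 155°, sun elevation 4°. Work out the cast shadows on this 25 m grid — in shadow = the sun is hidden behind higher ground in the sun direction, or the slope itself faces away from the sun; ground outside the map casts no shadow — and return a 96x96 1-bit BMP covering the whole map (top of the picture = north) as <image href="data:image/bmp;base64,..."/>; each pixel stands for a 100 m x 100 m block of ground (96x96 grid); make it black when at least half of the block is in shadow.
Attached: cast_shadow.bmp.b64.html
<image width="96" height="96" href="data:image/bmp;base64,Qk2+BAAAAAAAAD4AAAAoAAAAYAAAAGAAAAABAAEAAAAAAIAEAAATCwAAEwsAAAIAAAAAAAAA////AAAAAAAAAAAAA///wAAAAAAAAAAAA///+AAAAAAAAAAAA////gAAAAAAAAAAA////4AAAAAAAAAAA////8AAAAAAAAAAA////+AAAAAAAAAAA////+AAAAAAAAAAA/////AAAAAAAAAAA/////AAAAAAAAAAAf////AAAAAAAAAAAf////gAAAAAAAAAAf////gAAAAAAAAAAf////wAAAAAAAAAAf////wAAAAAAAAAAf////wAAAAAAAAAAf////wAAAAAAAAAAf////gAAAAAAAAAAf////gAAAAAAAAAA/////AAAAAAAAAAA////+AAAAAAAAAAA////8AAAAAAAAAAA////4AAAAAAAAAAA////gAAAAAAAAAAA///+AAAAAAAAAAAA///gAAAAAAAAAAAAf/4AAAAAAAAAAAAAP/AAAAAAAAAAAAAAD4AAAAAAAAAAAAAAAAAAAAAAAAAAAAAAAAAAAAAAAAAAAAAAAAAAAAAAAAAAAAAAAAAAAAAAAAAAAAAAAAAAAAAAAAAAAAAAAAAAAAAAAAAAAAAAAAAAAAAAAAAAAAAAAAAAAAAAAAAAAAAAAAAAAAAAAAAAAAAAAAAAAAAAAAAAAAAAAAAAAAAAAAAAAAAAAAAAAAAAAAAAAAAAAAAAAAAAAAAAAAAAAAAAAAAAAAAAAAAAAAAAAAAAAAAAAAAAAAAAAAAAAAAAAAAAAAAAAAAAAAAAAAAAAAAAAAAAAAAAAAAAAAAAAAAAAAAAAAAAAAA+AAAAAAAAAAAAAAB/gAAAAAAAAAAAAAB/wAAAAAAAAAAAAAD/8AAAAAAAAAAAAAP/+AAAAAAAAAAAAA///gAAAAAAAAAAAB///8AAAAAAAAAAAD////AAAAAAAAAAAD////gAAAAAAAAAAD////wAAAAAAAAAAD////gAAAAAAAAAAD////AAAAAAAAAAAB///+AAAAAAAAAAAB///wAAAAAAAAAAAB//4AAAAAAAAAAAAB//gAAAAAAAAAAAAB/+AAAAAAAAAAAAAD/4AAAAAAAAAAAAAD/gAAAAAAAAAAAAAD/AAAAAAAAAAAAAAD8AAAAAAAAAAAAAAD4AAAAAAAAAAAAAAAAAAAAAAAAAAAAAAAAAAAAAAAAAAAAAAAAAAAAAAAAAAAAAAAAAAAAAADwAAAAAAAAAAAAAAH8AAAAAAAAAAAAAAH+AAAAAAAAAAAAAAP/AAAAAAAAAAAAAAD/AAAAAAAAAAAAAAD/AAAAAAAAAAAAAAD+AAAAAAAAAAAAAAD8AAAAAAAAAAAAAAB4AAAAAAAAAAAAAAAAAAAAAAAAAAAAAAAAAAAAAAAAAAAAAAAAAAAAAAAAAAAAAAAAAAAAAAAAAAAAAAAAAAAAAAAAAAAAAAAAAAAAAAAAAAAAAAAAAAAAAAAAAAAAAAAAAAAAAAAAAAAAAAAAAAAAAAAAAAAAAAAAAAAAAAAAAAAAAAAAAAAAAAAAAAAAAAAAAAAAAP8AAAAAAAAAAAAAA//4AAAAAAAAAAAAA///AAAAAAA="/>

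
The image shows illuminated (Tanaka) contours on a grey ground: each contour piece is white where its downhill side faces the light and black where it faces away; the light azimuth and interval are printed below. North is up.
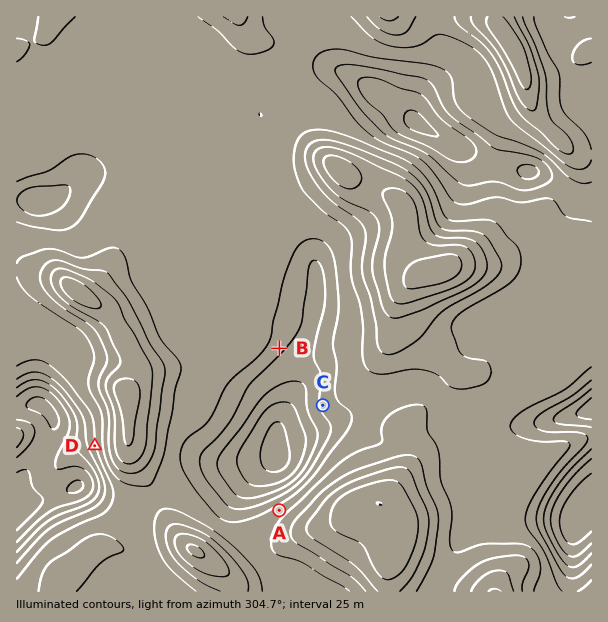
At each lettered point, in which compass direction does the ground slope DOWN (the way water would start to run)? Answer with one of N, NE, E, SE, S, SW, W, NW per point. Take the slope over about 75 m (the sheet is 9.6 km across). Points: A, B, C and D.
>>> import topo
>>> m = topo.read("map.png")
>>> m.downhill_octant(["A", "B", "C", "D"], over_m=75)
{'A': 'NW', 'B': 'SE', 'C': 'W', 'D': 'W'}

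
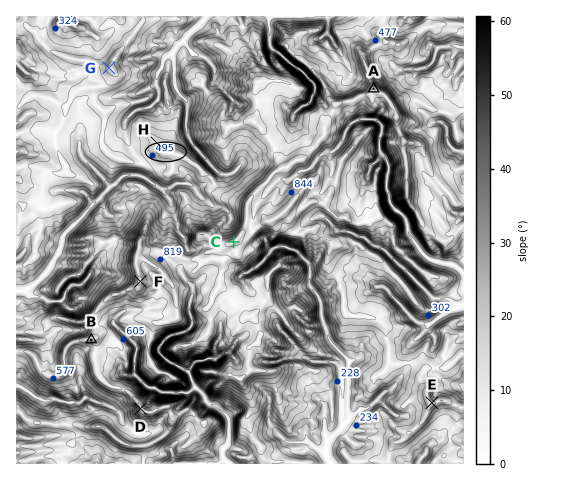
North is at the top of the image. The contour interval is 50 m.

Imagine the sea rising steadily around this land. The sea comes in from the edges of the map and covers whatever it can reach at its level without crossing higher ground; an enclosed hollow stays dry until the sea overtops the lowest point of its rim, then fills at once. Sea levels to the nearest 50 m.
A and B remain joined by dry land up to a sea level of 700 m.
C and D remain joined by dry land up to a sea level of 650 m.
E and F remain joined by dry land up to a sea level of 400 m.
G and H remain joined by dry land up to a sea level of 450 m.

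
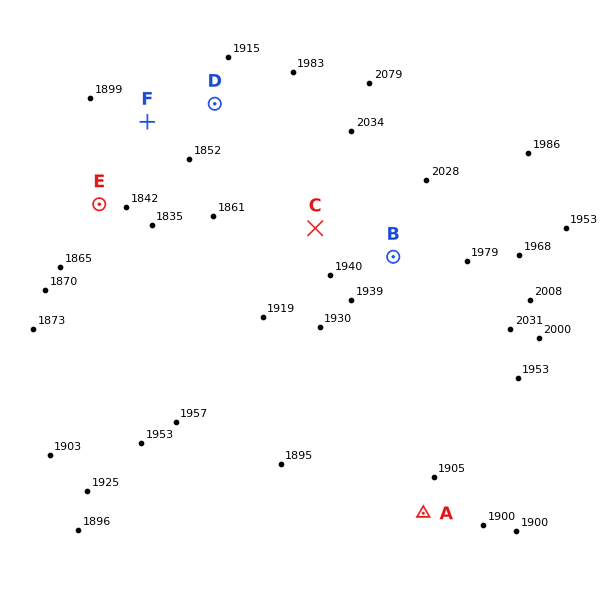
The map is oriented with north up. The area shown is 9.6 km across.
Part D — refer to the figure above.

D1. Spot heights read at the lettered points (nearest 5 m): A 1900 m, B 1970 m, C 1945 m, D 1885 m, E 1855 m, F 1870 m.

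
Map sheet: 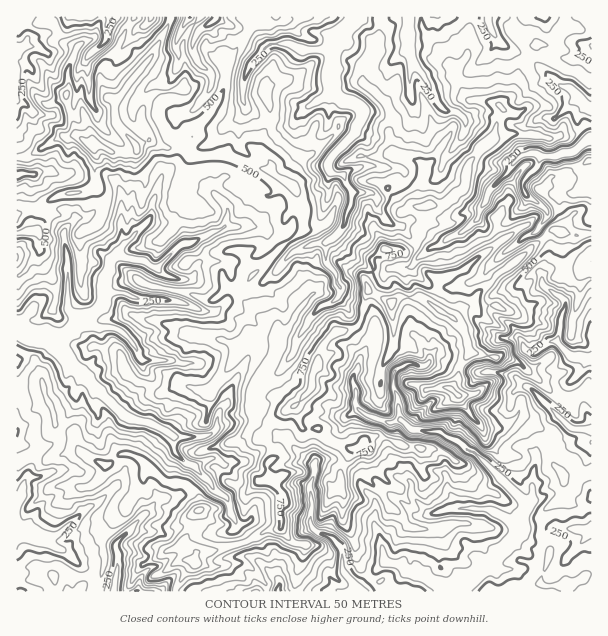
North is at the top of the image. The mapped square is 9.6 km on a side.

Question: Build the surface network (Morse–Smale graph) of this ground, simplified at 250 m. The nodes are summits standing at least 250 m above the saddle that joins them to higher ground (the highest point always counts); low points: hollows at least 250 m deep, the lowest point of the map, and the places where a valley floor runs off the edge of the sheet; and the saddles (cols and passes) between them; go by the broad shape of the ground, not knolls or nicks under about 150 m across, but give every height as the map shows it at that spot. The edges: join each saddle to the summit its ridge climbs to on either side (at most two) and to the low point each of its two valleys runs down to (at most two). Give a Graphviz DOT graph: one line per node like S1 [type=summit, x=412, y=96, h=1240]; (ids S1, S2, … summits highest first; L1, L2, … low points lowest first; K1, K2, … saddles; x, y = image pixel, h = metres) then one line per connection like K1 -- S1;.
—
graph terrain {
  S1 [type=summit, x=450, y=389, h=965];
  L1 [type=low, x=456, y=588, h=154];
  L2 [type=low, x=35, y=335, h=154];
  L3 [type=low, x=356, y=18, h=154];
  L4 [type=low, x=17, y=48, h=167];
  K1 [type=saddle, x=168, y=23, h=548];
  K2 [type=saddle, x=290, y=240, h=504];
  K3 [type=saddle, x=42, y=206, h=490];
  K1 -- S1;
  K1 -- L3;
  K1 -- L4;
  K2 -- S1;
  K2 -- L2;
  K2 -- L3;
  K3 -- S1;
  K3 -- L2;
  K3 -- L4;
}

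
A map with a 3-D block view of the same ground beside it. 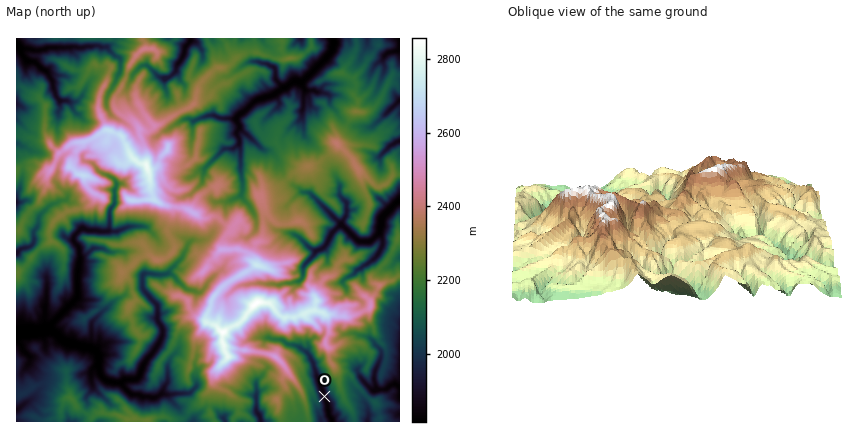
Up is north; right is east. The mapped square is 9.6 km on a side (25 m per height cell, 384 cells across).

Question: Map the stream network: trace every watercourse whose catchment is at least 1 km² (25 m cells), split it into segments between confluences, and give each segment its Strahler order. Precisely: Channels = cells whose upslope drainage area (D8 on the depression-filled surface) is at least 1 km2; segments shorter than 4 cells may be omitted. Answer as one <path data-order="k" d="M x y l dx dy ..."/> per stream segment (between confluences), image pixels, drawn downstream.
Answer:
<path data-order="2" d="M162 394l-6 4-16-2-2-2-6 0-12-12"/><path data-order="1" d="M256 392l0 20 4 6 0 4"/><path data-order="1" d="M196 386l-8 8-14 0-12 0"/><path data-order="1" d="M166 384l-4 10"/><path data-order="3" d="M120 382l-6 0-8-2-4-4-4-10"/><path data-order="1" d="M92 372l0-2 4-4 2 0"/><path data-order="3" d="M98 366l0-2 0-8-4-6-4-2-6 0-8-4-10-2-12-10-4-2-4 0"/><path data-order="1" d="M380 360l-6 12 2 16 4 2 6 0 6-6 4 0 4 2"/><path data-order="1" d="M270 338l10 2 8 4 8 2 8 4 6 6 4 8 6 20 6 16 2 14 4 4 0 4"/><path data-order="3" d="M44 330l-26 2"/><path data-order="1" d="M46 296l0 6-2 8 0 20"/><path data-order="1" d="M198 292l-12-4-14-14-4 0"/><path data-order="1" d="M248 284l2 0 32 0 8 0 4-2 4 0 4-4 0-6 2-8 10-10 2-4"/><path data-order="1" d="M342 282l4-4 8-4 4-4 12-8 8-6 4-10 0-8-2-6"/><path data-order="2" d="M168 274l-2 0-22 0-2 2 0 12 2 4 14 14 0 14 4 8 0 8-6 12-12 14-4 14-4 4-12 0-2 2-2 0"/><path data-order="2" d="M316 250l6-2 4-4 6-10 8-8 2 0"/><path data-order="1" d="M188 244l-6 14-14 16"/><path data-order="1" d="M298 236l12 12 4 2 2 0"/><path data-order="3" d="M380 232l0-2 2-4 0-6 2-4 14-14 2 0"/><path data-order="2" d="M108 232l-28-2-6 6 0 6 4 4 2 4 0 14-2 6 0 26-2 2-26 26-2 4-2 2"/><path data-order="1" d="M140 226l-12 0-10 6-10 0"/><path data-order="3" d="M342 226l18 16 10 0 10-10"/><path data-order="1" d="M66 200l-6 0-10 6-10 10-2 10-4 6 0 10-2 2-4 4-6 0-6 4"/><path data-order="1" d="M242 196l0-4 0-12-2-8 0-24 0-4"/><path data-order="1" d="M340 196l6 6 0 12-4 6 0 4"/><path data-order="1" d="M308 192l34 32"/><path data-order="1" d="M98 170l2 2 10 4 6 6 0 4-2 4 0 14-4 8 0 18-2 2"/><path data-order="1" d="M204 170l20-22 10 0 6-4"/><path data-order="2" d="M240 144l0-4-4-6 0-2 4-4"/><path data-order="1" d="M396 142l4 0"/><path data-order="1" d="M252 140l-12-12"/><path data-order="2" d="M240 128l0-2-4-4 0-4"/><path data-order="1" d="M194 120l14-4 6 0 6 2 16 0"/><path data-order="2" d="M236 118l4-4 2 0 14-14 4-2 12-2 12-8"/><path data-order="1" d="M302 110l2-20"/><path data-order="1" d="M68 102l-8-2-4-2-4-14 0-4-4-8-6-2-6-8-6 0-4-2-4-6-2-6"/><path data-order="1" d="M316 92l-2-2-8 0-2 0"/><path data-order="2" d="M304 90l-2-4 2-6"/><path data-order="2" d="M284 88l4-2 6-6 10 0"/><path data-order="1" d="M276 80l8 8"/><path data-order="3" d="M304 80l28-28 2-6-2-8"/><path data-order="1" d="M118 74l2-4 0-10-2-4-4 0-8-10-4 2-4-2-4 0-2 0-6 0-2 2-8 0-2-2-2 2-24 0-8 2-6 0-6-2-8 0"/><path data-order="1" d="M152 70l8 8 8 0 2-2 6-4 0-6 6-6 2-8 0-4 6-6 0-4"/><path data-order="1" d="M388 54l4-2 6 0 2-4 0-10"/><path data-order="2" d="M20 48l-4-4"/>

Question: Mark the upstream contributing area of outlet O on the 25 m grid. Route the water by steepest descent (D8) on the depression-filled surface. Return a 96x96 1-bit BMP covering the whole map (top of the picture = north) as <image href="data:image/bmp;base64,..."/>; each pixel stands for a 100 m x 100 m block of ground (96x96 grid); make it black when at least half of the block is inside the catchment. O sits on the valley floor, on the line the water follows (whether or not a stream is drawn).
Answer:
<image width="96" height="96" href="data:image/bmp;base64,Qk2+BAAAAAAAAD4AAAAoAAAAYAAAAGAAAAABAAEAAAAAAIAEAAATCwAAEwsAAAIAAAAAAAAA////AAAAAAAAAAAAAAAAAAAAAAAAAAAAAAAAAAAAAAAAAAAAAAAAAAAAAAAAAAAAAAAAAAAAAAAAAAAAAAAAAAAAAAAAAAAAAAAAAAAAAAAAAAAAAAAAAAAcAAAAAAAAAAAAAAA+AAAAAAAAAAAAAAH/gAAAAAAAAAAAAAP/gAAAAAAAAAAAAAf/gAAAAAAAAAAAAAf/gAAAAAAAAAAAAA//AAAAAAAAAAAAAB//AAAAAAAAAAAAAB/+AAAAAAAAAAAAAD/8AAAAAAAAAAAAAP/8AAAAAAAAAAAAD//8AAAAAAAAAAAP///8AAAAAAAAAAAP///4AAAAAAAAAAAf///8AAAAAAAAAAAP///8AAAAAAAAAAAP///8AAAAAAAAAAAH///8AAAAAAAAAAAB///8AAAAAAAAAAAAf//8AAAAAAAAAAAAf8P8AAAAAAAAAAAAP4BwAAAAAAAAAAAAHwAAAAAAAAAAAAAADwAAAAAAAAAAAAAAAAAAAAAAAAAAAAAAAAAAAAAAAAAAAAAAAAAAAAAAAAAAAAAAAAAAAAAAAAAAAAAAAAAAAAAAAAAAAAAAAAAAAAAAAAAAAAAAAAAAAAAAAAAAAAAAAAAAAAAAAAAAAAAAAAAAAAAAAAAAAAAAAAAAAAAAAAAAAAAAAAAAAAAAAAAAAAAAAAAAAAAAAAAAAAAAAAAAAAAAAAAAAAAAAAAAAAAAAAAAAAAAAAAAAAAAAAAAAAAAAAAAAAAAAAAAAAAAAAAAAAAAAAAAAAAAAAAAAAAAAAAAAAAAAAAAAAAAAAAAAAAAAAAAAAAAAAAAAAAAAAAAAAAAAAAAAAAAAAAAAAAAAAAAAAAAAAAAAAAAAAAAAAAAAAAAAAAAAAAAAAAAAAAAAAAAAAAAAAAAAAAAAAAAAAAAAAAAAAAAAAAAAAAAAAAAAAAAAAAAAAAAAAAAAAAAAAAAAAAAAAAAAAAAAAAAAAAAAAAAAAAAAAAAAAAAAAAAAAAAAAAAAAAAAAAAAAAAAAAAAAAAAAAAAAAAAAAAAAAAAAAAAAAAAAAAAAAAAAAAAAAAAAAAAAAAAAAAAAAAAAAAAAAAAAAAAAAAAAAAAAAAAAAAAAAAAAAAAAAAAAAAAAAAAAAAAAAAAAAAAAAAAAAAAAAAAAAAAAAAAAAAAAAAAAAAAAAAAAAAAAAAAAAAAAAAAAAAAAAAAAAAAAAAAAAAAAAAAAAAAAAAAAAAAAAAAAAAAAAAAAAAAAAAAAAAAAAAAAAAAAAAAAAAAAAAAAAAAAAAAAAAAAAAAAAAAAAAAAAAAAAAAAAAAAAAAAAAAAAAAAAAAAAAAAAAAAAAAAAAAAAAAAAAAAAAAAAAAAAAAAAAAAAAAAAAAAAAAAAAAAAAAAAAAAAAAAAAAAAAAAAAAAAAAAAAAAAAAAAAAAAAAAAAAAAAAAAAAAAAAAAAAAAAAAAAAAAAAAAAAAAAAAAAAAAAAAAAAAAAAAAAAAAAAAAAAAAAAAAAAAAAAAAAAAAAAAAAAAAAAAAAAAAAAAAAAAAAAAAAAAAAAAA="/>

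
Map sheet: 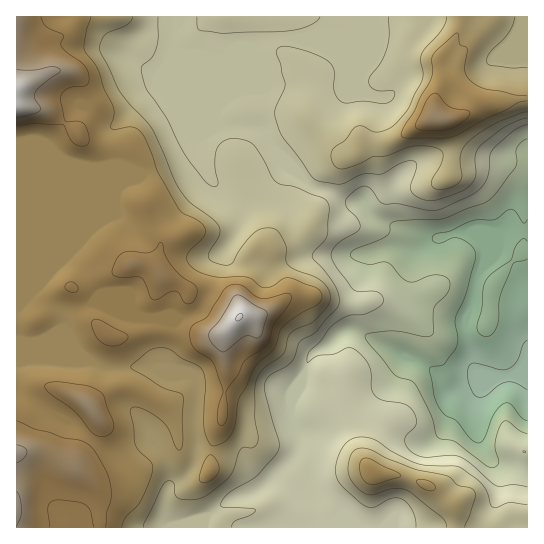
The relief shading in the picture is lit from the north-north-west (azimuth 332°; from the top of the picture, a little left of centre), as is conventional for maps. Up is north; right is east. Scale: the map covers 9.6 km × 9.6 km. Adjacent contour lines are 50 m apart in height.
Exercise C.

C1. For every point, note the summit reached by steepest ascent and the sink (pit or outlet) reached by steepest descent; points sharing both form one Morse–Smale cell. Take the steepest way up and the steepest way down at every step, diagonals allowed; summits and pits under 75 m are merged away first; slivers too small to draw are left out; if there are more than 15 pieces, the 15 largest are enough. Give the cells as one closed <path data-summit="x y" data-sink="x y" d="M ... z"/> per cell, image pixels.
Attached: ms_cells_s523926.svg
<path data-summit="239 317" data-sink="527 365" d="M253 127l-35 0-19 10-7 14-9 8-37 14-16-2-113 0-1 190 39-1 12 3 23-2 15 7 46-1 23 9 15-1 6 3 2 5-2 31 2 32-4 17-5 10-18 12-3 5-2 29 6 9 149-1-4-32-4-12 0-28-5-16-14-21-2-13 2-11 10-16 8-23 19-11 11-11 9-4 7 2 72 36 10 8 12 17 43-15-13 10-5 15 0 20 4 21 13 18 34 10 1-238-3-2-24 1-15 32-1-17-4-6-10-9-13 0-25 8-15-1-21-12-19-7-9-7-7-12-12 0-17-9-18-4-6-4-32-31-12-19-6-6z"/><path data-summit="437 118" data-sink="527 365" d="M527 16l-348 0-6 21 0 12 19 45 21 23 5 10 41 1 18 25 32 31 6 4 18 4 17 9 12 0 7 12 9 7 19 7 21 12 15 1 25-8 16 1 11 14 1 17 15-32 27-1z"/><path data-summit="373 471" data-sink="527 365" d="M351 329l-10 4-11 11-19 11-8 23-10 16-2 11 2 13 14 21 5 16 0 28 4 12 4 32 207 1 1-57-35-10-9-10-7-17 0-37 4-10 14-9-4-1-20 10-20 5-12-17-10-8z"/><path data-summit="17 453" data-sink="527 365" d="M55 360l-39 2 0 165 154 1-5-9 2-29 3-5 18-12 5-10 4-17-2-21 2-42-2-5-6-3-15 1-23-9-46 1-15-7-23 2z"/><path data-summit="17 90" data-sink="527 365" d="M178 16l-161 0-1 154 114 1 16 2 41-17 8-9 2-8 20-13-4-9-21-23-17-41-2-16 6-14z"/>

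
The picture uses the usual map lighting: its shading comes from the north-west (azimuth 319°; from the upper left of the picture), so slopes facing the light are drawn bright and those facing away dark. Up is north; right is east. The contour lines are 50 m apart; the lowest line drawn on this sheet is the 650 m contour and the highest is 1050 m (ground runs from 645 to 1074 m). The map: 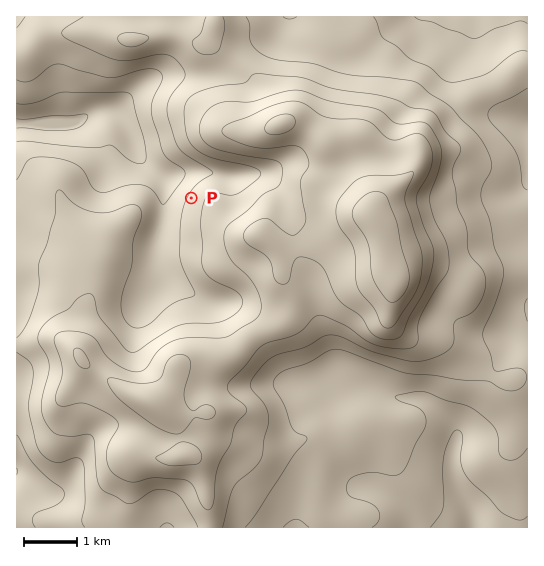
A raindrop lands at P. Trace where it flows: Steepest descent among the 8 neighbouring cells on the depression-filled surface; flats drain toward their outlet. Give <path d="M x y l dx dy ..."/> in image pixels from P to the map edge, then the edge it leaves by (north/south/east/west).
<path d="M191 198l-18-19-8-2-8-6-22-21-1-5-3-4 0-3-4-7 0-2-2-3-2-4-12-12-13 0-1 1-3 0-9 7-6 1-4 4-58 0"/>
exit: west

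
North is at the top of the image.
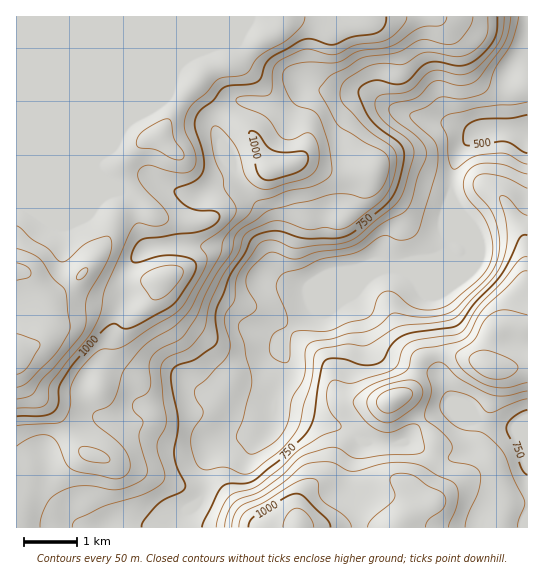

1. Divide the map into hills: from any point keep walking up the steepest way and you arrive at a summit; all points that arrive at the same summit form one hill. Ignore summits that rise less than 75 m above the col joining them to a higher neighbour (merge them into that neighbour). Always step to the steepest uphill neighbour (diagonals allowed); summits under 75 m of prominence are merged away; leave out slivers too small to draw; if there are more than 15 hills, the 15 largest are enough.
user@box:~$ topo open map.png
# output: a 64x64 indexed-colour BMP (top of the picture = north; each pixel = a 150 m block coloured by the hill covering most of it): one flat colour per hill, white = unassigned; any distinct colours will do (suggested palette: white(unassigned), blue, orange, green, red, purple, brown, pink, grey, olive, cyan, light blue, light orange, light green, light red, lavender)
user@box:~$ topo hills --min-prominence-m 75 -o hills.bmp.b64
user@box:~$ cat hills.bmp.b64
<image width="64" height="64" href="data:image/bmp;base64,Qk12CAAAAAAAAHYAAAAoAAAAQAAAAEAAAAABAAQAAAAAAAAIAAATCwAAEwsAABAAAAAAAAAA////ALR3HwAOf/8ALKAsACgn1gC9Z5QAS1aMAMJ34wB/f38AIr28AM++FwDox64AeLv/AIrfmACWmP8A1bDFABEREREREREREREiIiIiIiIiIiIiIiIiIiIiIiIiIiIiERERERERERERERIiIiIiIiIiIiIiIiIiIiIiIiIiIiIRERERERERERERESIiIiIiIiIiIiIiIiIiIiIiIiIiIhEREREREREREREREiIiIiIiIiIiIiIiIiIiIiIiIiIiERERERERERERERESIiIiIiIiIiIiIiIiIiIiIiIiIiIREREREREREREREREiIiIiIiIiIiIiIiIiIiIiIiIiIhERERERERERERERESIiIiIiIiIiIiIiIiIiIiIiIiIiERERERERERERERERIiIiIiIiIiIiIiIiIiIiIiIiIiIREREREREREREREREiIiIiIiIiIiIiIiIiIiIiIiIiIhERERERERERERERESIiIiIiIiIiIiIiIiIiIiIiIiIiERERERERERERERERESIiIiIiIiIiIiIiIiIiIiIiIiIRERERERERERERERERERESIiIiIiJERERCIiIiIiIiIhEREREREREREREREREREREiIiIiJEREREQiIiIiIiIiERERERERERERERERERERESIiJEREREREREIiIiIzMzMRERERERERERERERERERERREREREREREREREIkQzMzMxERERERERERERERERERERFEREREREREREREREMzMzMzERERERERERERERERERERERREREREREREREREMzMzMzMRERERERERERERERERERERFEREREREREREREQzMzMzMxEREREREREREREREREREREUREREREREREREQzMzMzMzERERERERERERERERERERERFERERERERERERDMzMzMzMREREREREREREREREREREREUREREREREREREMzMzMzMxERERERERERERERERERERERREREREREREREQzMzMzMzERERERERERERERERERERERFEREREREREREQzMzMzMzMREREREREREREREREREREREURERERERERERDMzMzMzMxERERERERERERERERERERERREREREREREREMzMzMzMzEREREREREREREREREREREREUREREREREREQzMzMzMzMRERERERERERERERERERERERFERERERERERDMzMzMzMxERERERERERERERERERERERERREREREREREMzMzMzMzERERERERERERERERERERERERERFEREREREQzMzMzMzMRERERERERERERERERERERERERERFERERERDMzMzMzMxERERERERERERERERERERERERERERREREREQzMzMzMzEREREREREREREREREREREREREREREUREREREMzMzMzMREREREREREREREREREREREREREREREURERERDMzMzMxEREREREREREREREREREREREREREREREREUREEzMzMzERERERERERERERERERERERERERERERERERERERMzMzMREREREREREREREREREREREREREREREREREREREzMzMxEREREREREREREREREREREREREREREREREREREzMzMzERERERERERERERERERERERERERERERERERERETMzMzMRERERERERERERERERERERERERERERERERERETMzMzMxERERERERERERERERERERERERERERERERERERMzMzMzEREREREREREREREREREREREREREREREREREREzMzMzMREREREREREREREREREREREREREREREREREREzMzMzMxERERERERERERERERERERERERERERERERERETMzMzMzERERERERERERERERERERERERERERERERERERMzMzMzMRERERERERERERERERERERERERERERERERERETMzMzMxERERERERERERERERERERERERERERERERERERMzMzMzEREREREREREREREREREREREREREREREREREREzMzMzMRERERERERERERERERERERERERERERERERERERMzMzMxERERERERERERERERERERERERERERERERERERETMzMzERERERERERERERERERERERERERERERERERERERETMzERERERERERERERERERERERERERERERERERERERERERERERERERERERERERERERERERERERERERERERERERERERERERERERERERERERERERERERERERERERERERERERERERERERERERERERERERERERERERERERERERERERERERERERERERERERERERERERERERERERERERERERERERERERERERERERERERERERERERERERERERERERERERERERERERERERERERERERERERERERERERERERERERERERERERERERERERERERERERERERERERERERERERERERERERERERERERERERERERERERERERERERERERERERERERERERERERERERERERERERERERERERERERERERERERERERERERERERERERERERERERERERERERERERERERERERERERERERERERERERERERERERERERERERERERERERERERERERERERERERERERERERERERERERERERERERERERERERERERERERERERERERERERERERERERERERERERERERERERERER"/>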